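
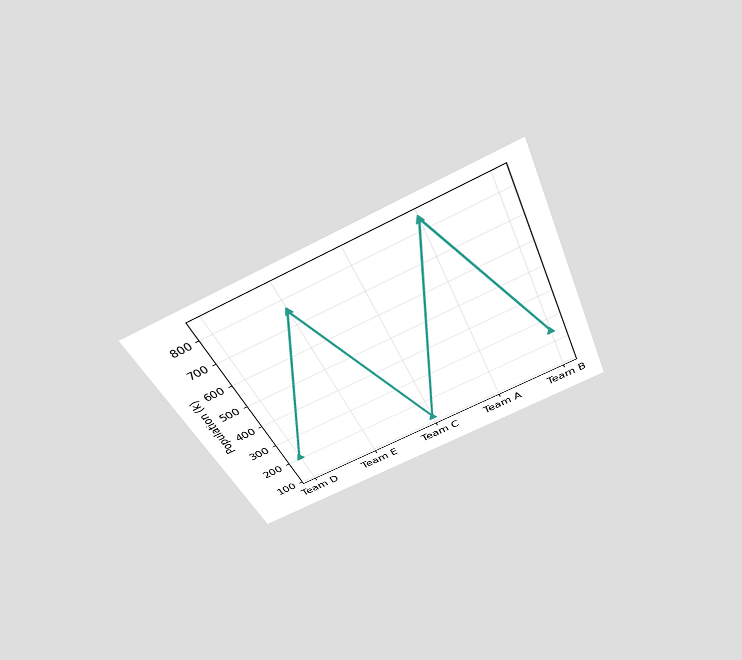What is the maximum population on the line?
840k

The chart is tilted about 23° counter-clockwise and viewed slightly from above. The highest point is at Team A, and reading across to the y-axis gives 840k.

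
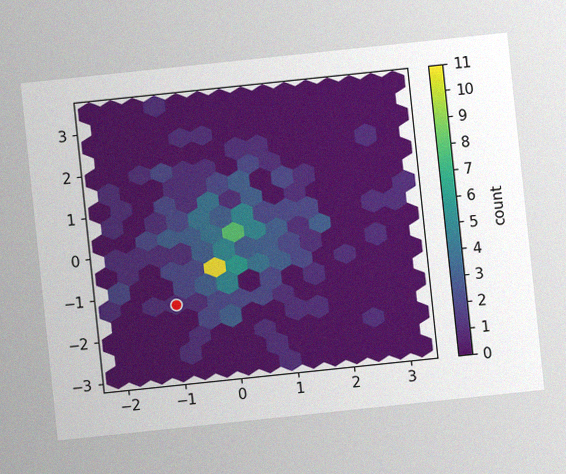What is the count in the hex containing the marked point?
The chart is tilted about 6° counter-clockwise, with some photo noise. The marked hex reads 1 on the colorbar.

1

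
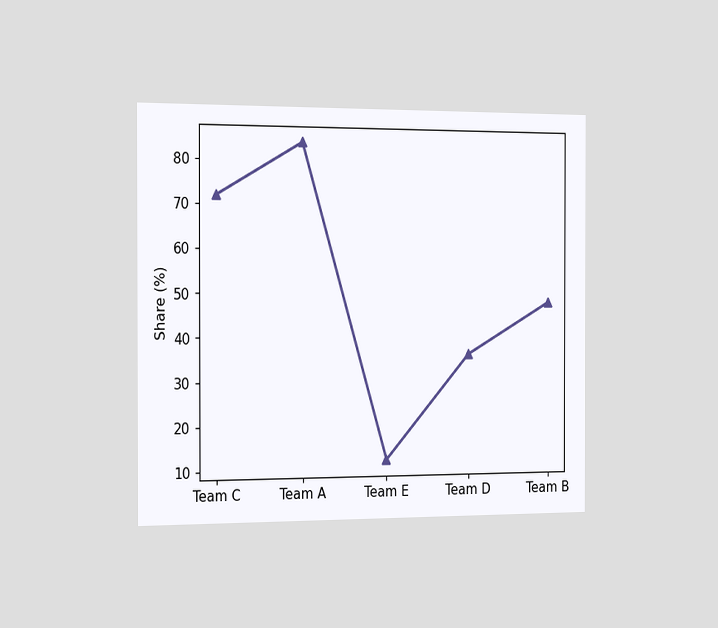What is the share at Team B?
The chart is viewed slightly from the left. At Team B, the line is at 48%.

48%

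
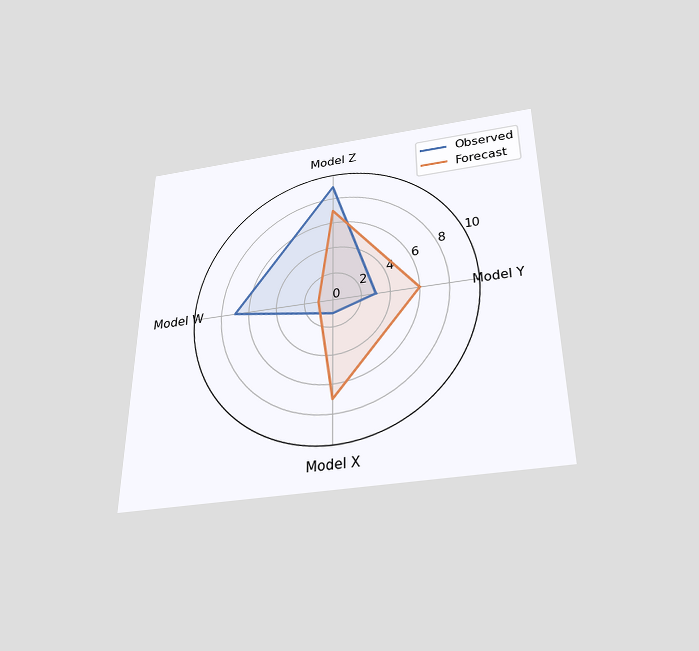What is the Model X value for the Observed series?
1

The chart is viewed slightly from below. On the Model X axis, Observed reaches 1.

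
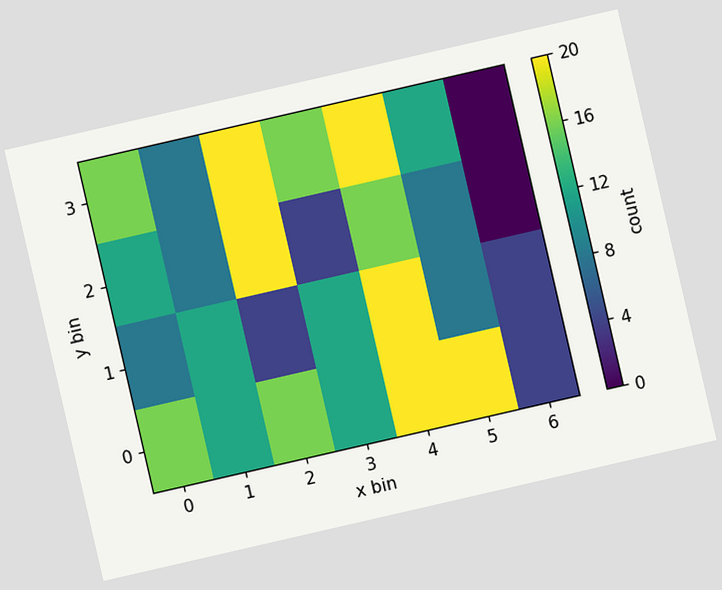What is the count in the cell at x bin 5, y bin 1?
8

The chart is tilted about 13° counter-clockwise. Matching the cell (5, 1) against the colorbar gives 8.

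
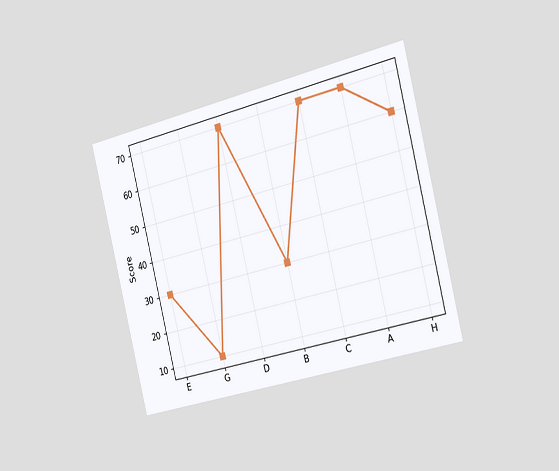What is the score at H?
60

The chart is tilted about 14° counter-clockwise and viewed slightly from the right. At H, the line is at 60.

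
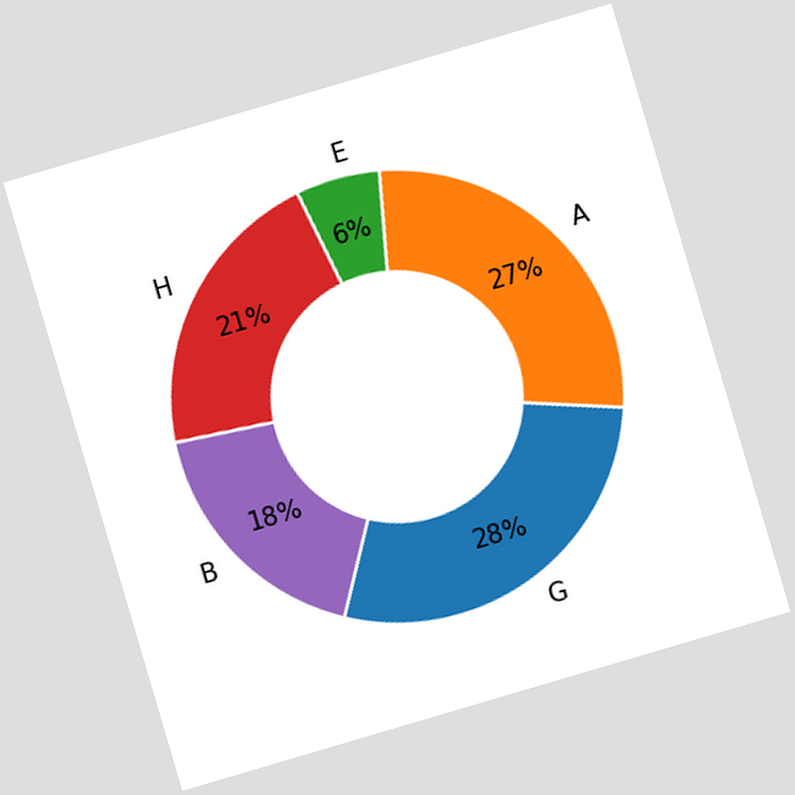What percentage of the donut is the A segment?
27%

The chart is tilted about 16° counter-clockwise. The A segment takes up 27% of the ring.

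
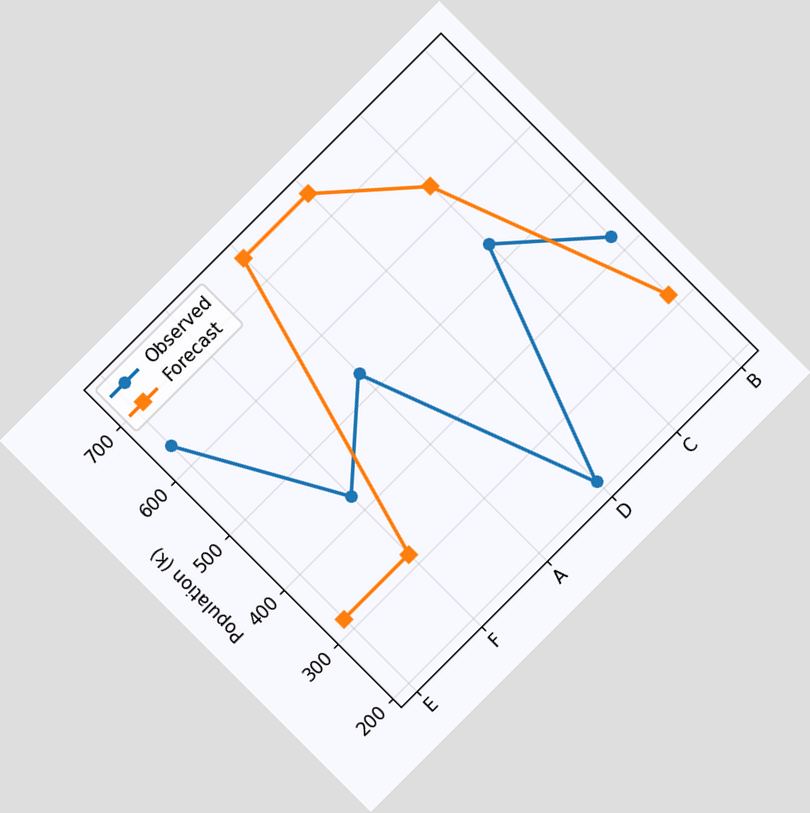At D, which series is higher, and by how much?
The chart is tilted about 45° counter-clockwise. At D, Forecast sits above the other line by 530k.

Forecast, by 530k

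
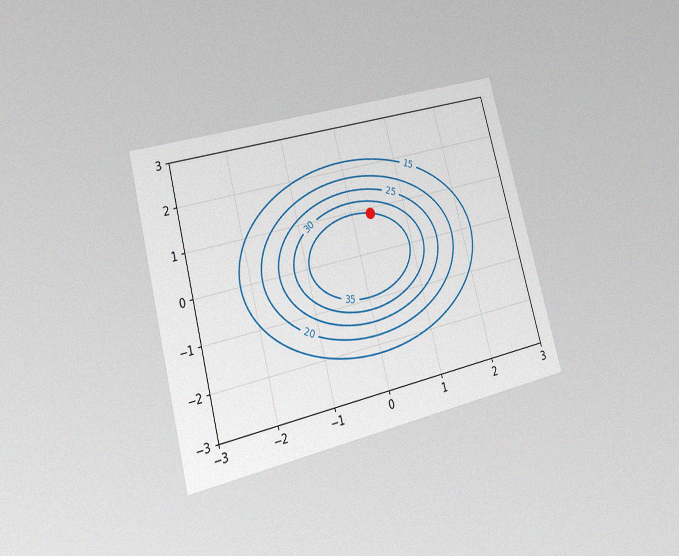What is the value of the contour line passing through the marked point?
The chart is tilted about 15° counter-clockwise and viewed at a slight angle, with some photo noise. The marked point sits on the contour labelled 35.

35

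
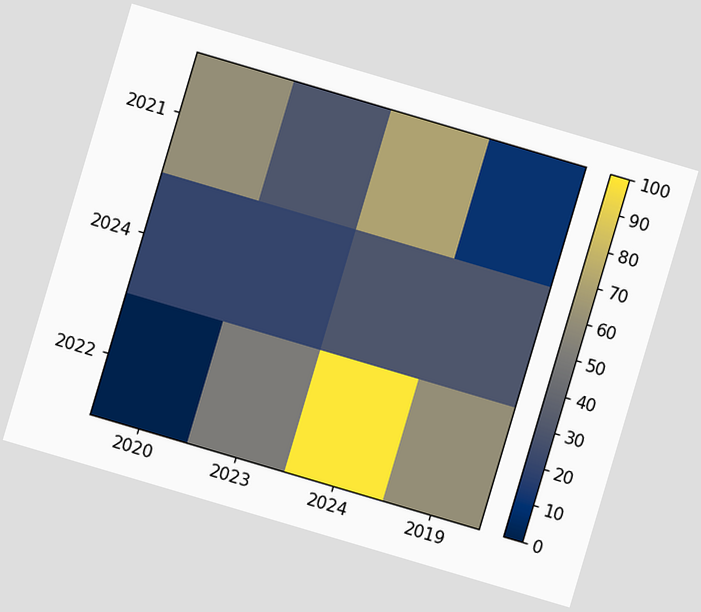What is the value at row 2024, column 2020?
20

The chart is tilted about 16° clockwise. Matching cell (2024, 2020) against the colorbar gives 20.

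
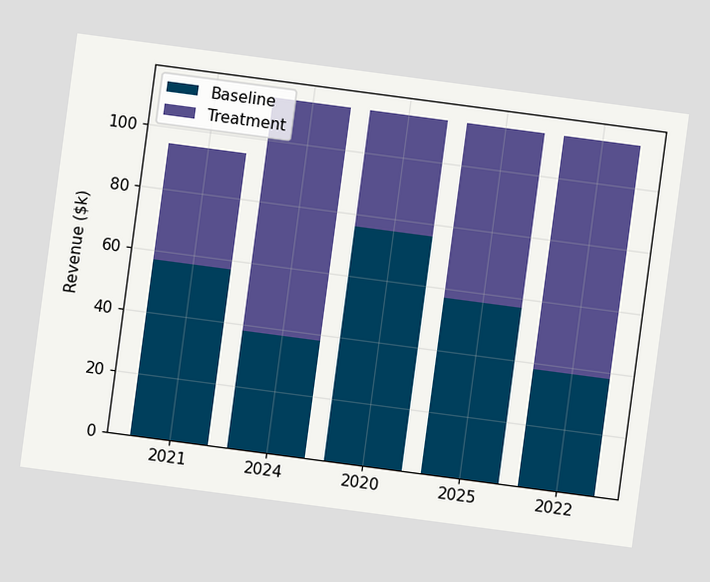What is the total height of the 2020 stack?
The chart is tilted about 8° clockwise. The 2020 stack's top reaches $114k on the y-axis.

$114k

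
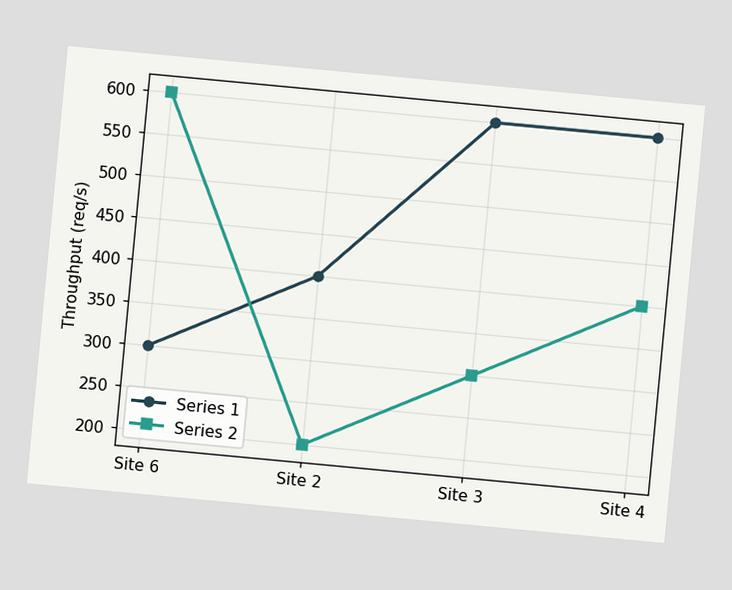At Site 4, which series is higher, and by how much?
Series 1, by 200req/s

The chart is tilted about 5° clockwise. At Site 4, Series 1 sits above the other line by 200req/s.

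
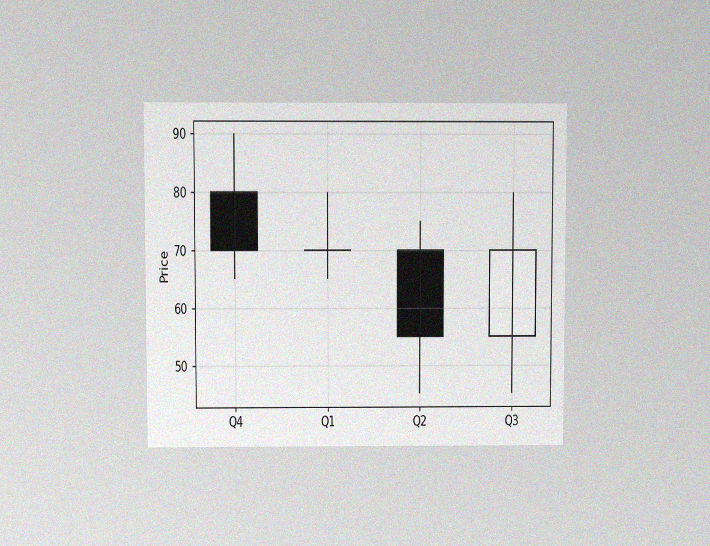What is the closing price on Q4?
70

The chart is viewed at a slight angle, with some photo noise. The Q4 candle closes at 70.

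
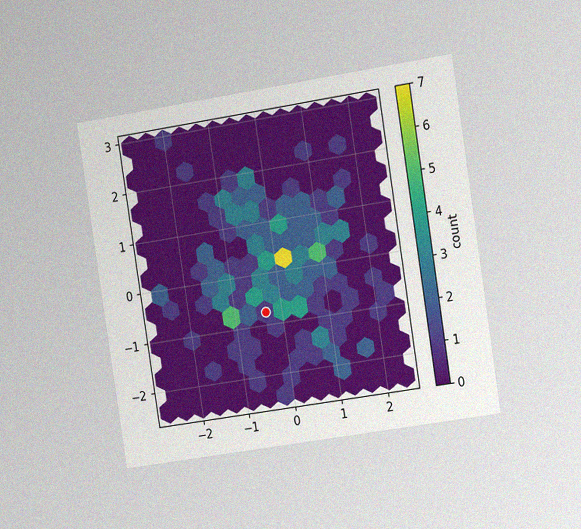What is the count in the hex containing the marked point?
1

The chart is tilted about 9° counter-clockwise and viewed slightly from the right, with some photo noise. The marked hex reads 1 on the colorbar.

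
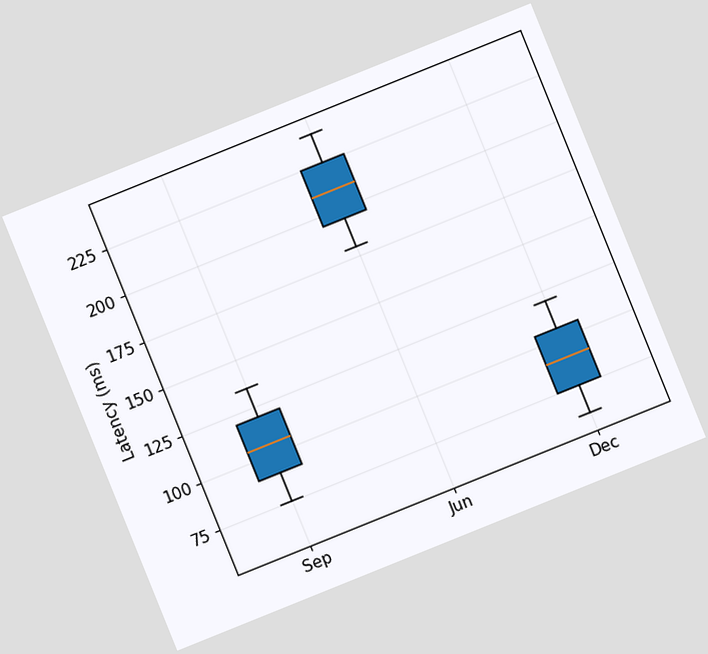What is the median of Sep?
105ms

The chart is tilted about 22° counter-clockwise. The median line in the Sep box sits at 105ms.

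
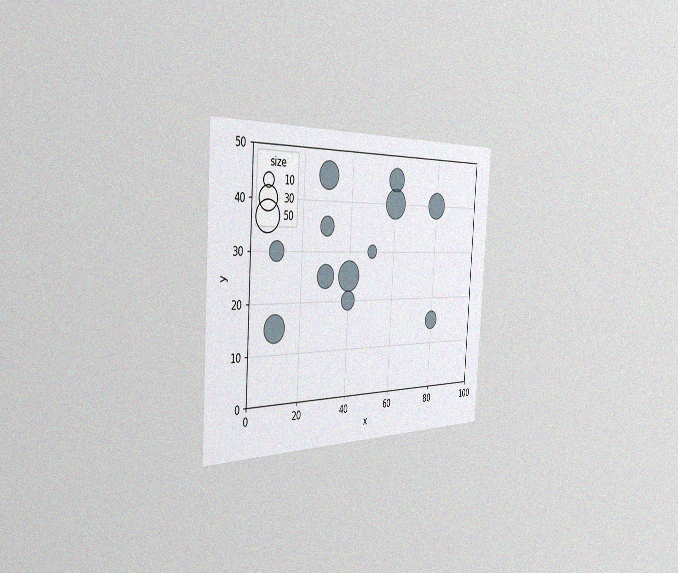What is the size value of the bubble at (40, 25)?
The chart is tilted about 4° clockwise and viewed slightly from the left, with some photo noise. Matching the bubble at (40, 25) against the size legend gives 50.

50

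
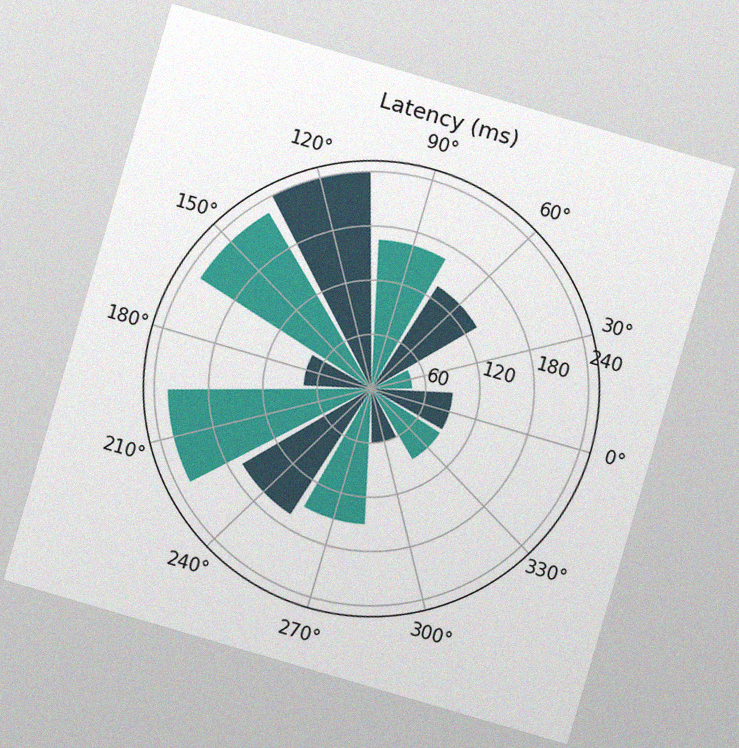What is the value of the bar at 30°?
45ms

The chart is tilted about 16° clockwise, with some photo noise. The bar at 30° reaches 45ms on the radial axis.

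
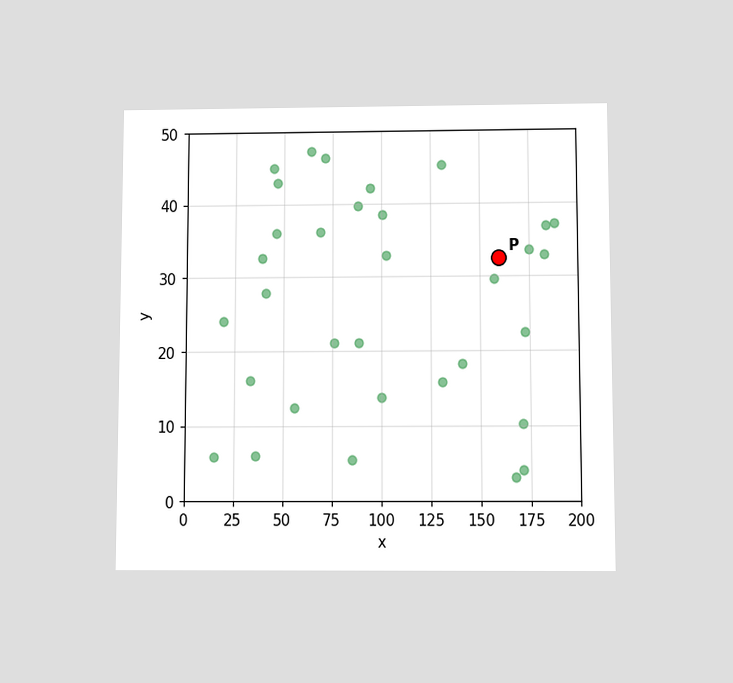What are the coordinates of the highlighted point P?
(160, 32.5)

The chart is viewed slightly from below. Following the gridlines from P to each axis, P sits at (160, 32.5).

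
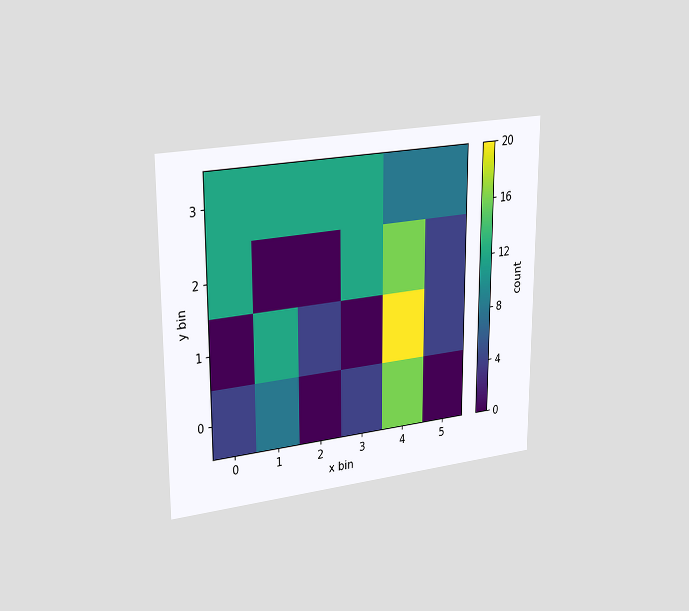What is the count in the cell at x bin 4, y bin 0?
16

The chart is viewed slightly from the left. Matching the cell (4, 0) against the colorbar gives 16.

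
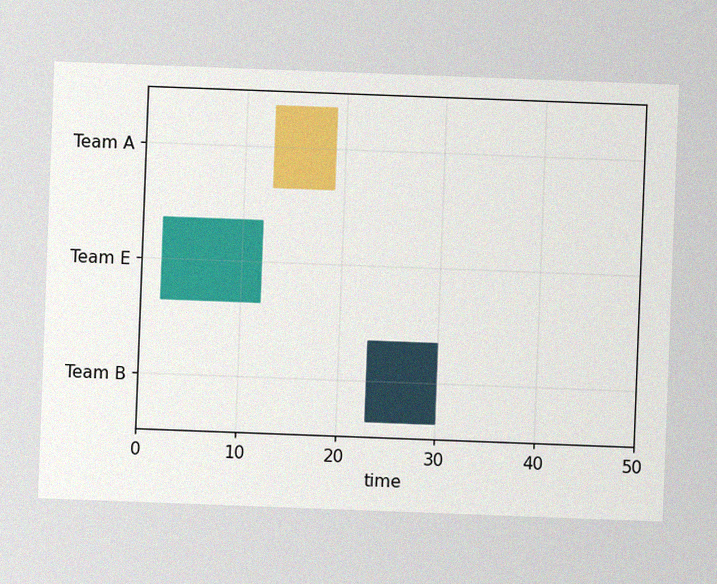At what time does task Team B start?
The chart is tilted about 2° clockwise, with some photo noise. The Team B bar begins at t=23.

23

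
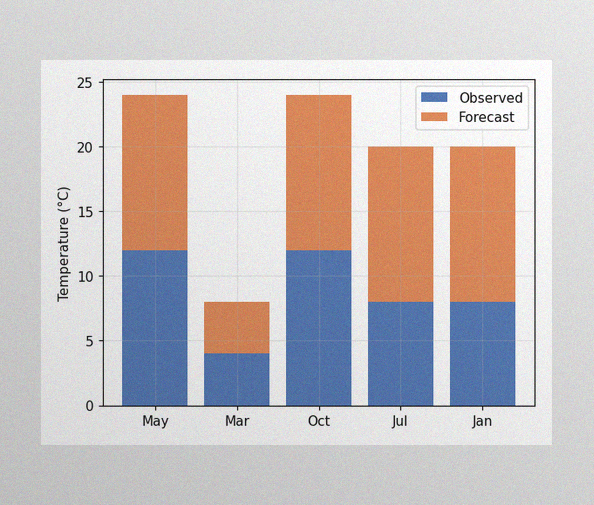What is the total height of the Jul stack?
The image has some photo noise and uneven lighting. The Jul stack's top reaches 20°C on the y-axis.

20°C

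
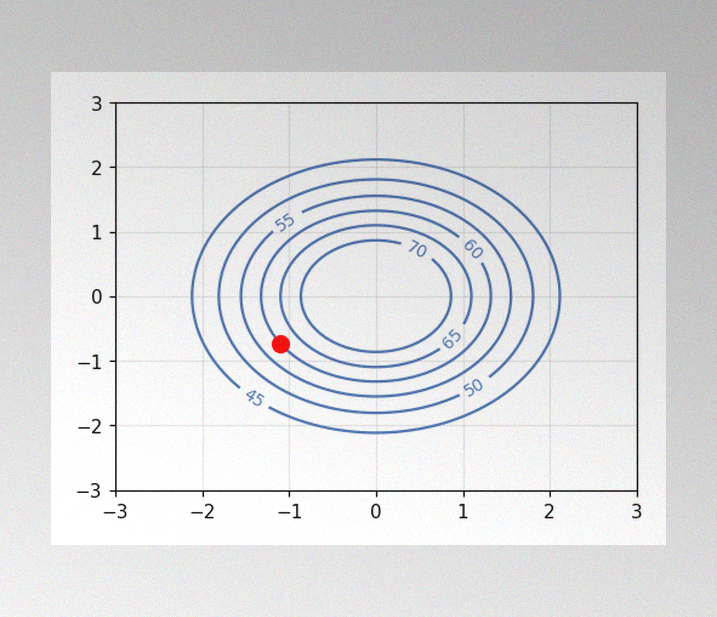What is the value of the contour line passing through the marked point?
60

The image has some photo noise and uneven lighting. The marked point sits on the contour labelled 60.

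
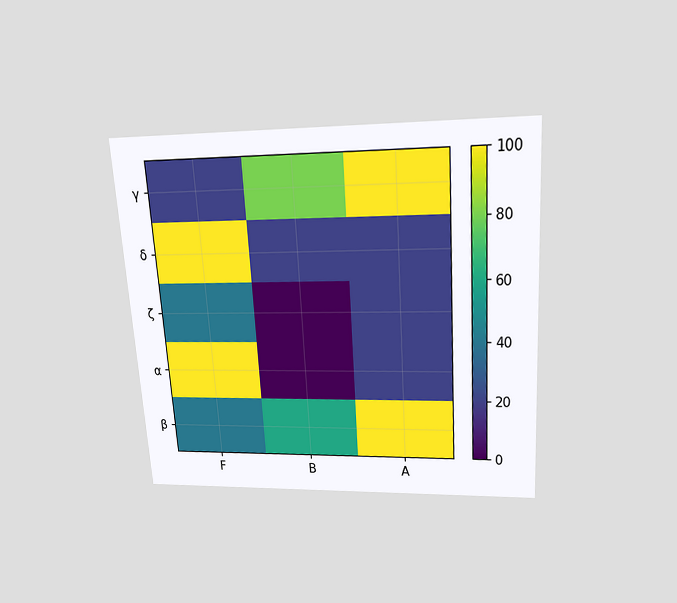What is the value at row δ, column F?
100

The chart is tilted about 4° counter-clockwise and viewed slightly from above. Matching cell (δ, F) against the colorbar gives 100.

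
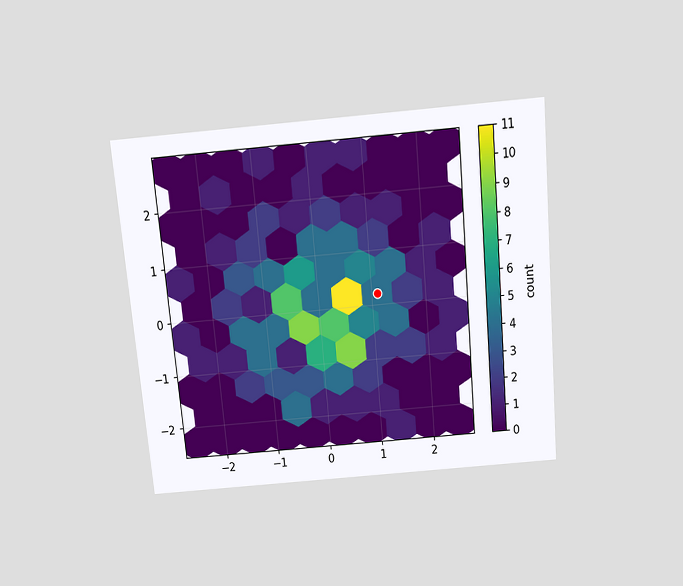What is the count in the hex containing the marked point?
The chart is tilted about 5° counter-clockwise and viewed slightly from above. The marked hex reads 4 on the colorbar.

4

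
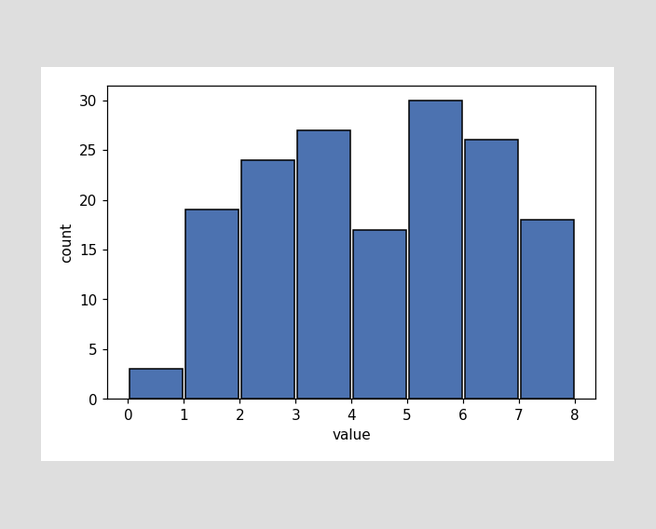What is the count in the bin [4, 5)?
17

The [4, 5) bin has height 17.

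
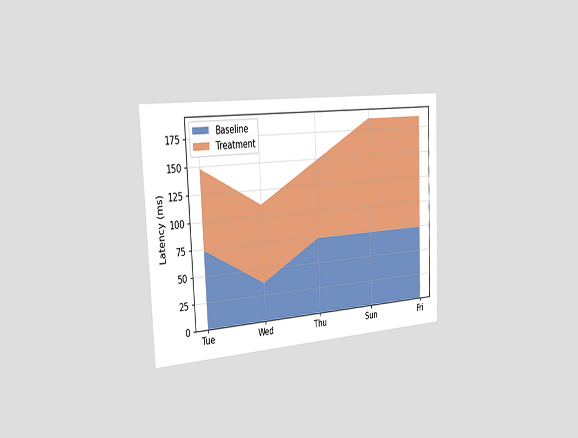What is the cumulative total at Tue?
The chart is tilted about 2° counter-clockwise and viewed slightly from the left. The stacked total at Tue reaches 148ms.

148ms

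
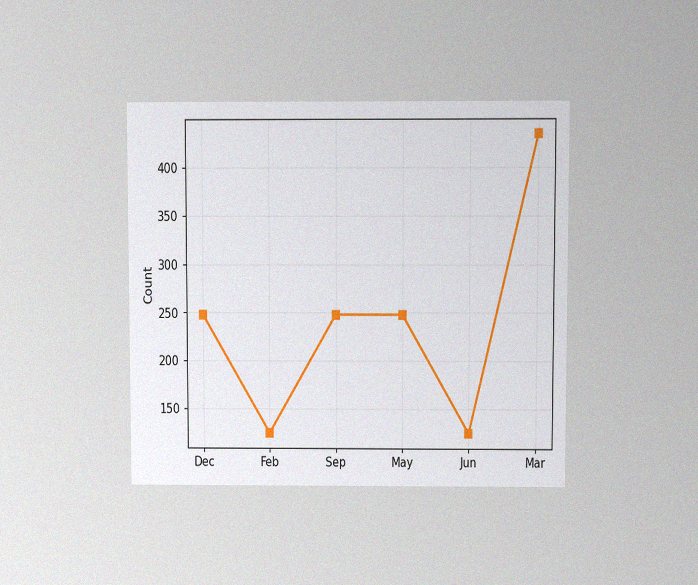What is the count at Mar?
The chart is viewed at a slight angle, with some photo noise. At Mar, the line is at 434.

434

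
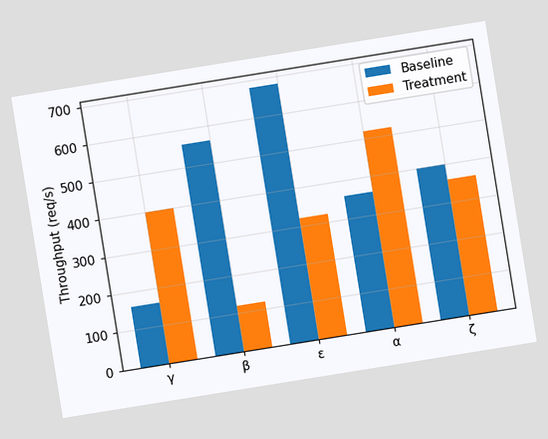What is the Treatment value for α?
520req/s

The chart is tilted about 9° counter-clockwise. The Treatment bar at α reaches 520req/s on the y-axis.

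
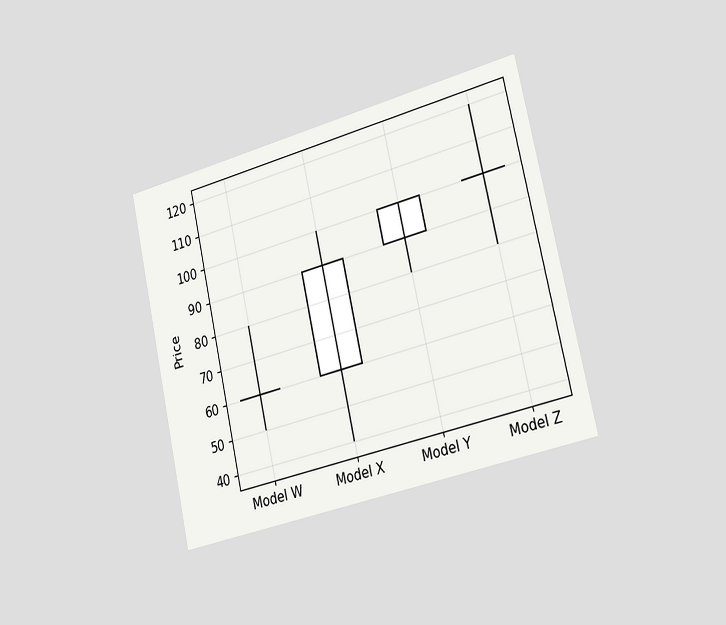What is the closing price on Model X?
The chart is tilted about 13° counter-clockwise and viewed slightly from the right. The Model X candle closes at 90.

90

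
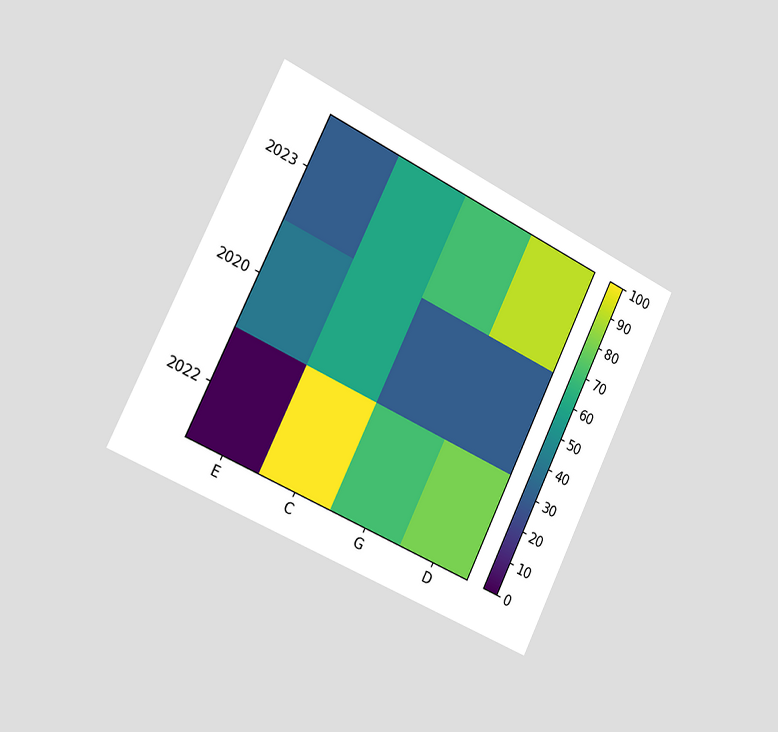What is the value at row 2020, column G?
30

The chart is tilted about 26° clockwise and viewed slightly from the left. Matching cell (2020, G) against the colorbar gives 30.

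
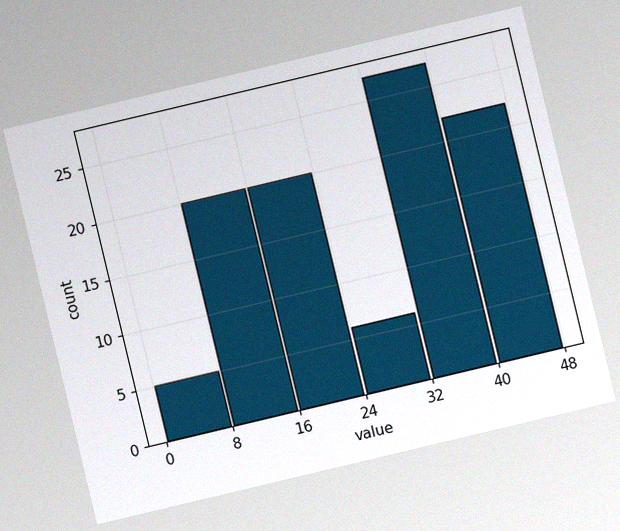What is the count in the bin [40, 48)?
22

The chart is tilted about 13° counter-clockwise, with some photo noise. The [40, 48) bin has height 22.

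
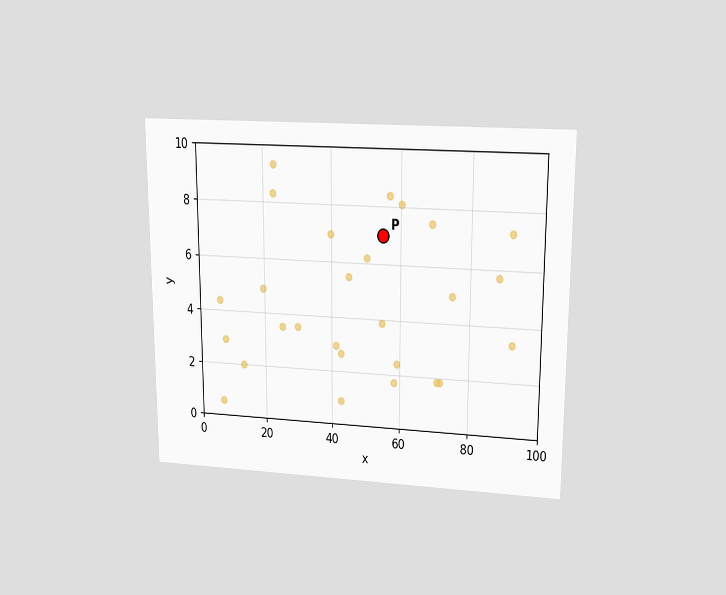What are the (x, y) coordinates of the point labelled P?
The chart is viewed at a slight angle. Following the gridlines from P to each axis, P sits at (55, 7).

(55, 7)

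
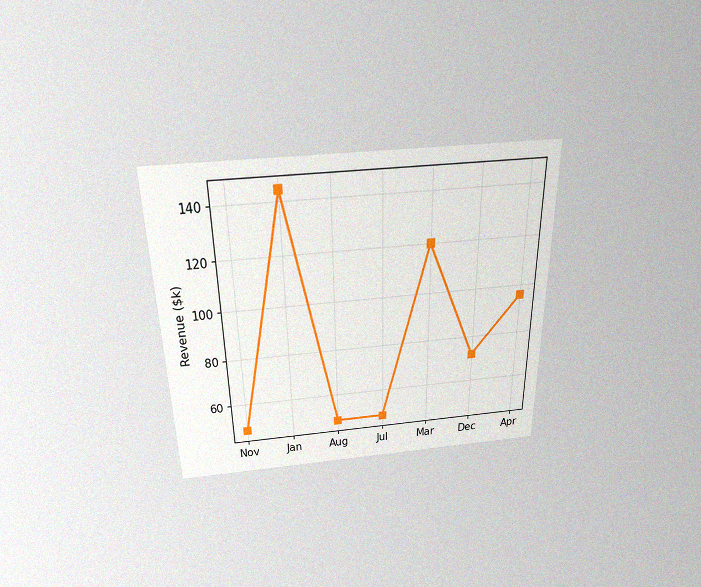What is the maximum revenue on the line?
The chart is viewed slightly from above, with some photo noise. The highest point is at Jan, and reading across to the y-axis gives $144k.

$144k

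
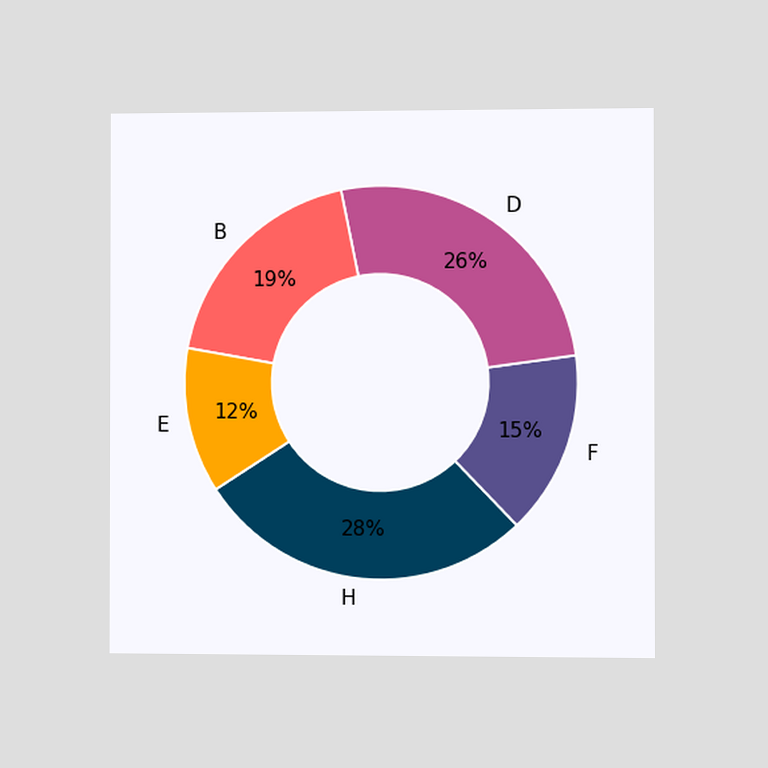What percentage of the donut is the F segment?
The chart is viewed at a slight angle. The F segment takes up 15% of the ring.

15%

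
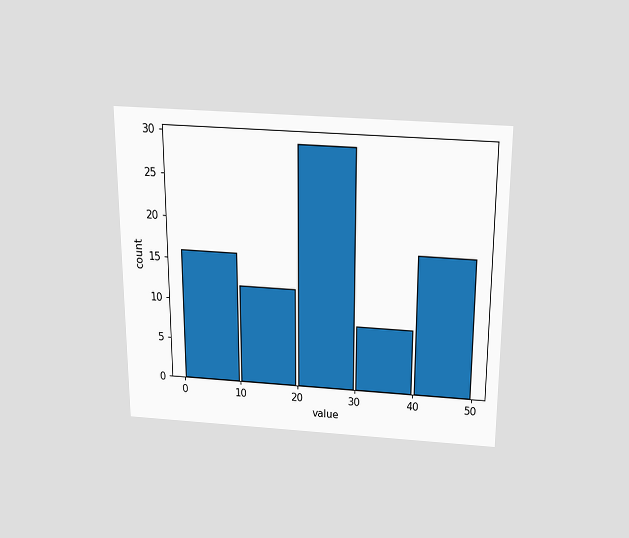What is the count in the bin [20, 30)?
The chart is viewed slightly from above. The [20, 30) bin has height 29.

29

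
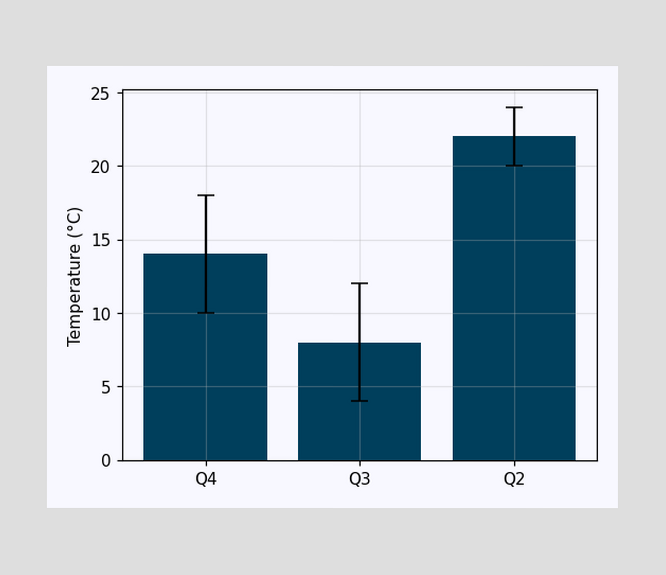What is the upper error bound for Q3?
12°C

The Q3 bar's upper whisker reaches 12°C.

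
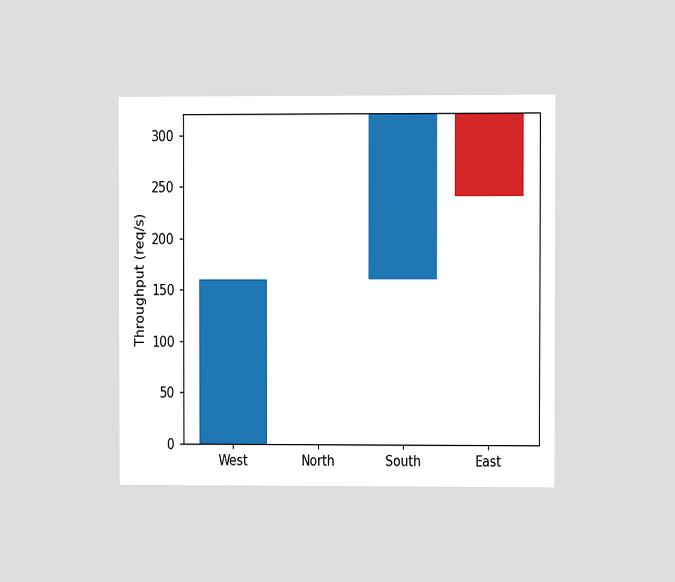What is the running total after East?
The chart is viewed at a slight angle. After East the running total reaches 240req/s.

240req/s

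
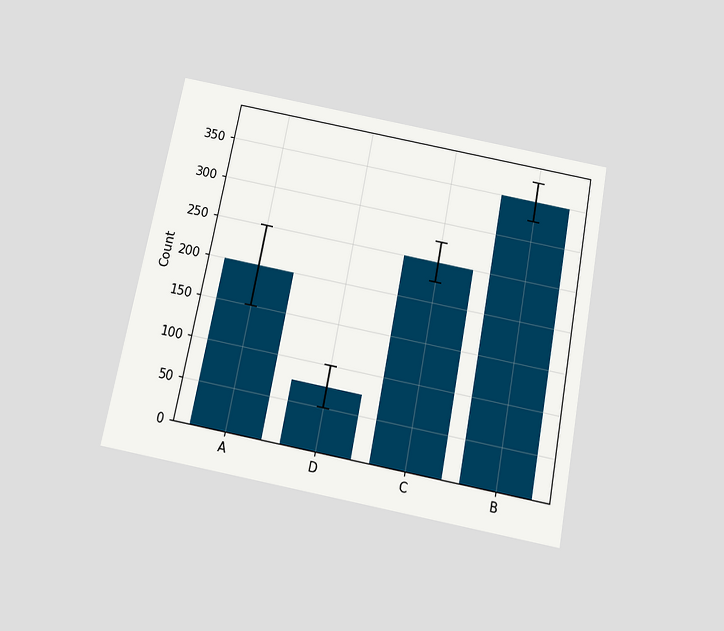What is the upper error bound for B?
375

The chart is tilted about 11° clockwise and viewed slightly from below. The B bar's upper whisker reaches 375.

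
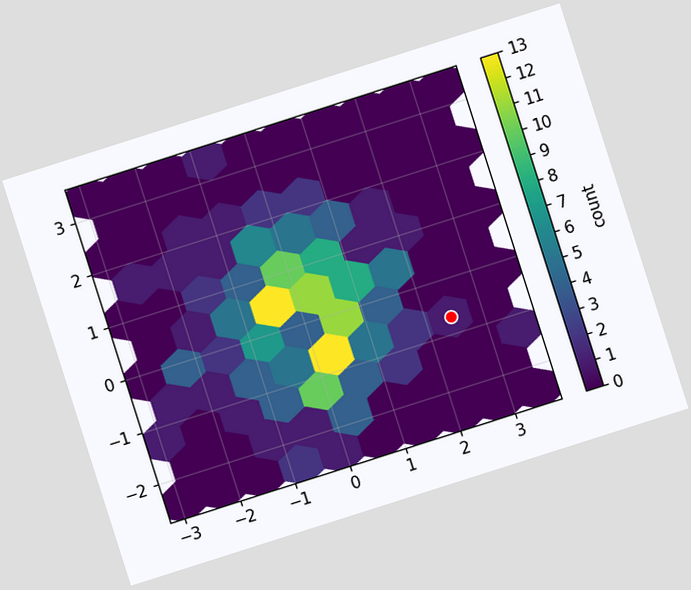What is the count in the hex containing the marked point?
1

The chart is tilted about 18° counter-clockwise. The marked hex reads 1 on the colorbar.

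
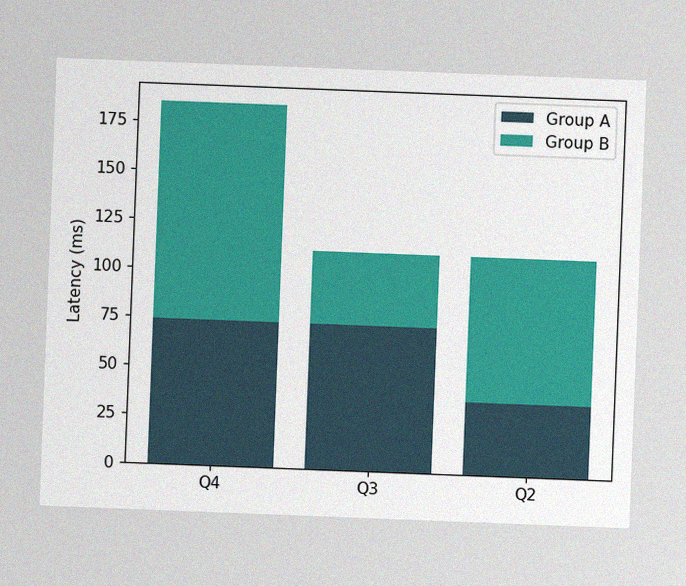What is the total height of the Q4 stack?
185ms

The chart is tilted about 2° clockwise, with some photo noise. The Q4 stack's top reaches 185ms on the y-axis.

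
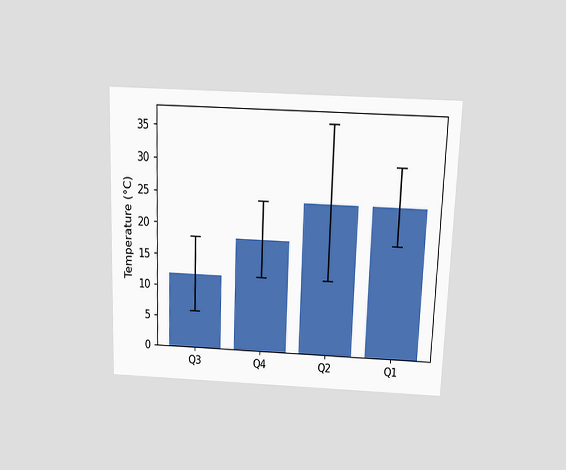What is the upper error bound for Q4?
24°C

The chart is tilted about 2° clockwise and viewed slightly from above. The Q4 bar's upper whisker reaches 24°C.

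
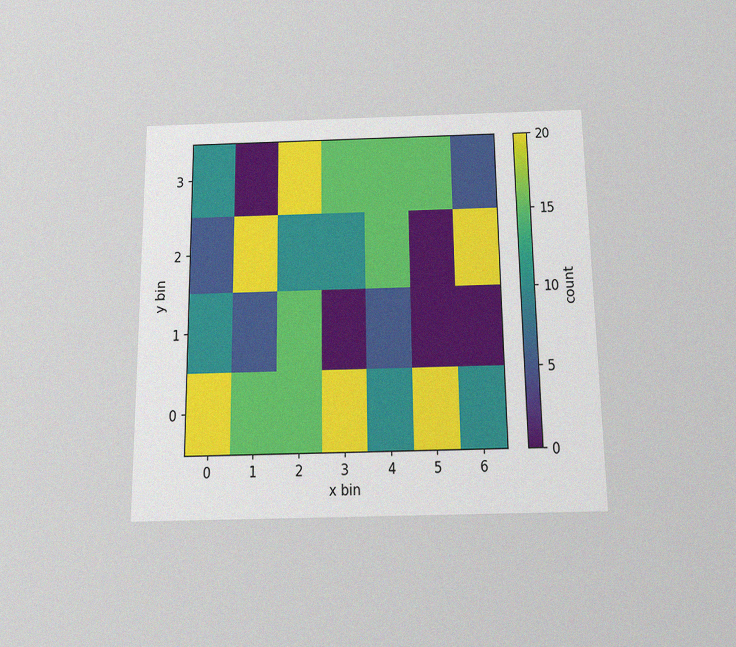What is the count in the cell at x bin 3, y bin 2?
The chart is viewed slightly from below, with some photo noise. Matching the cell (3, 2) against the colorbar gives 10.

10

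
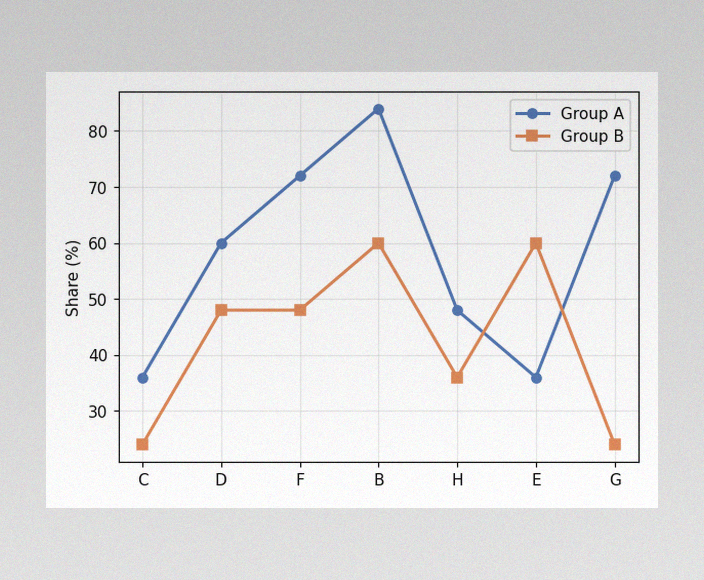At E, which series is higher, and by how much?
The image has some photo noise and uneven lighting. At E, Group B sits above the other line by 24%.

Group B, by 24%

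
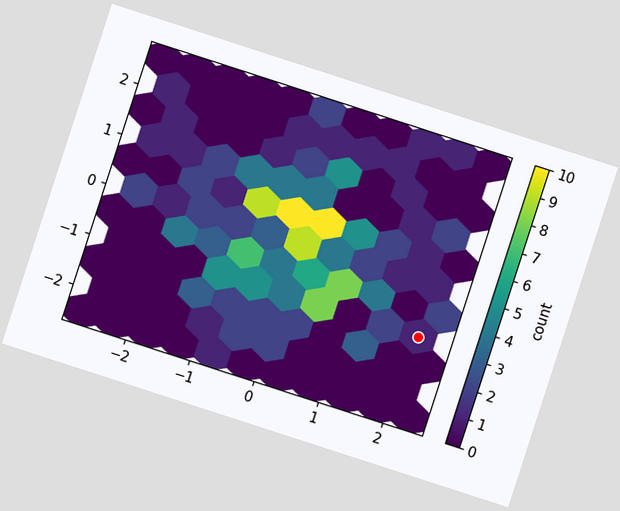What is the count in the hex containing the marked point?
1

The chart is tilted about 18° clockwise. The marked hex reads 1 on the colorbar.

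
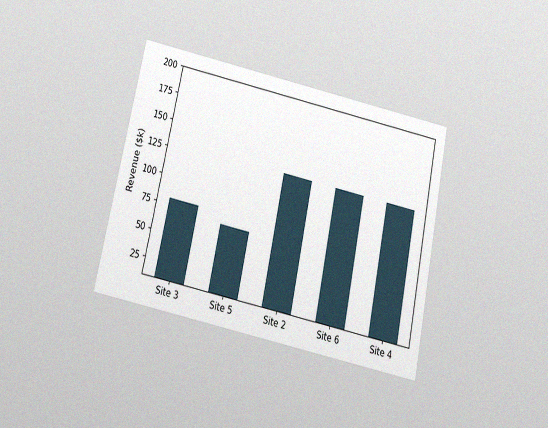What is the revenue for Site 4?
$130k

The chart is tilted about 12° clockwise and viewed slightly from below, with some photo noise. Reading along the chart's y-axis, the Site 4 bar reaches $130k.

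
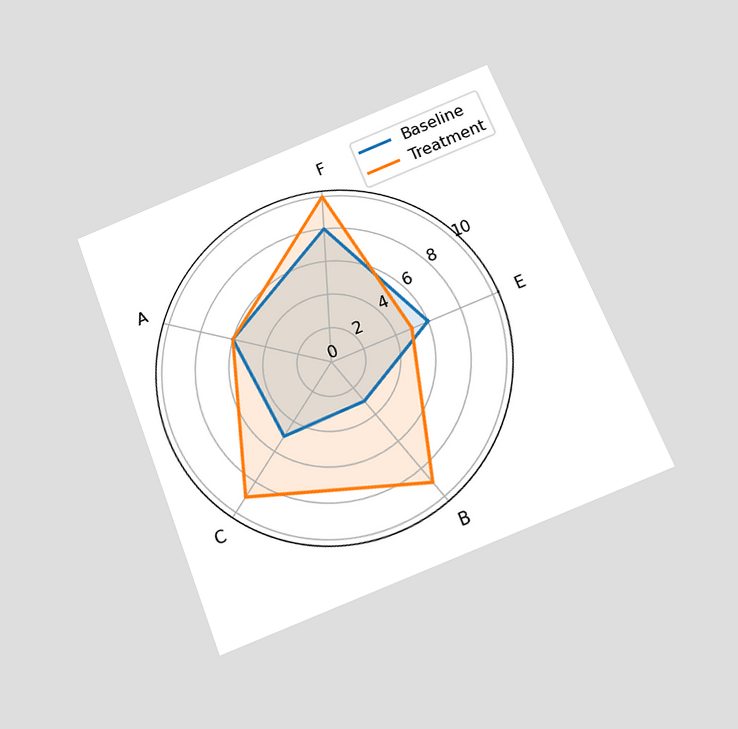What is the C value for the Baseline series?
The chart is tilted about 22° counter-clockwise and viewed slightly from below. On the C axis, Baseline reaches 5.

5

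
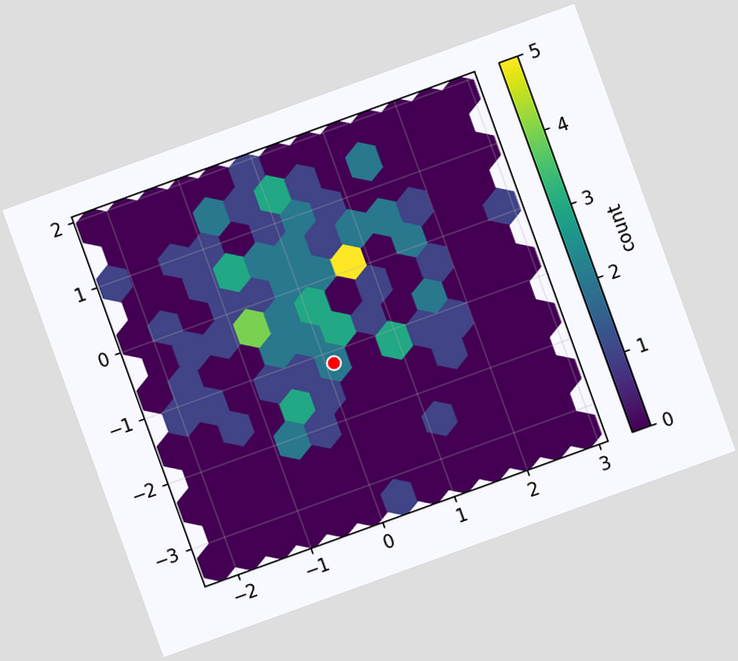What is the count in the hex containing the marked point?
The chart is tilted about 20° counter-clockwise. The marked hex reads 2 on the colorbar.

2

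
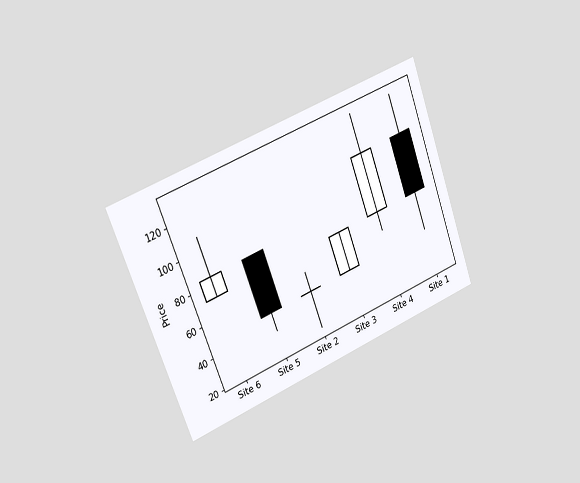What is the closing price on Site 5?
The chart is tilted about 21° counter-clockwise and viewed slightly from the left. The Site 5 candle closes at 48.

48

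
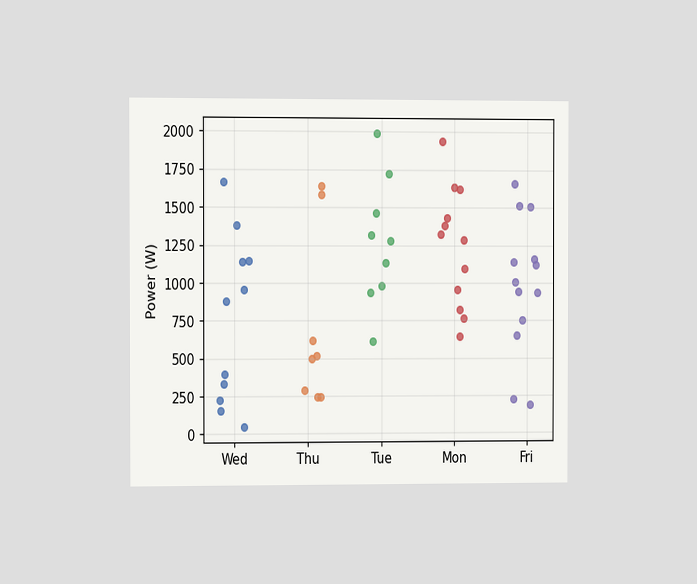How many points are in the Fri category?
13

The chart is viewed at a slight angle. Counting the markers in the Fri column gives 13.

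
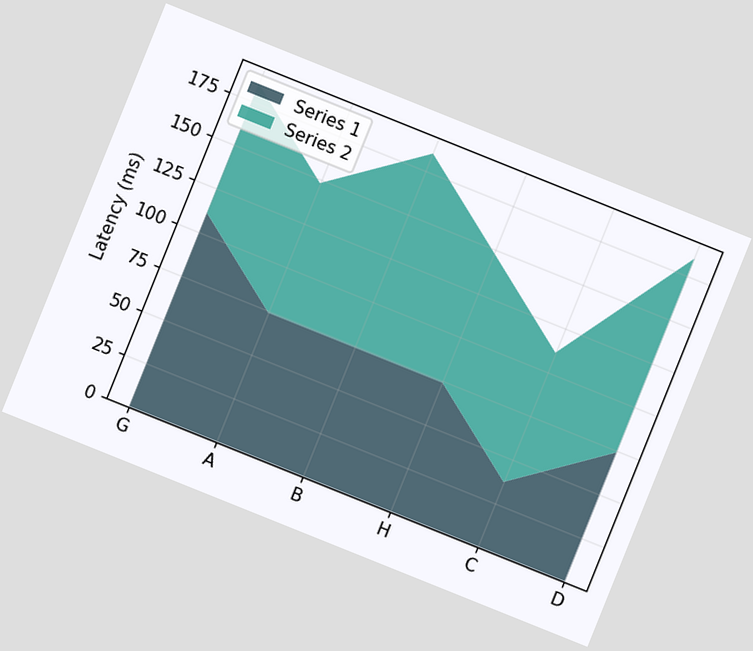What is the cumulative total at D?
185ms

The chart is tilted about 22° clockwise. The stacked total at D reaches 185ms.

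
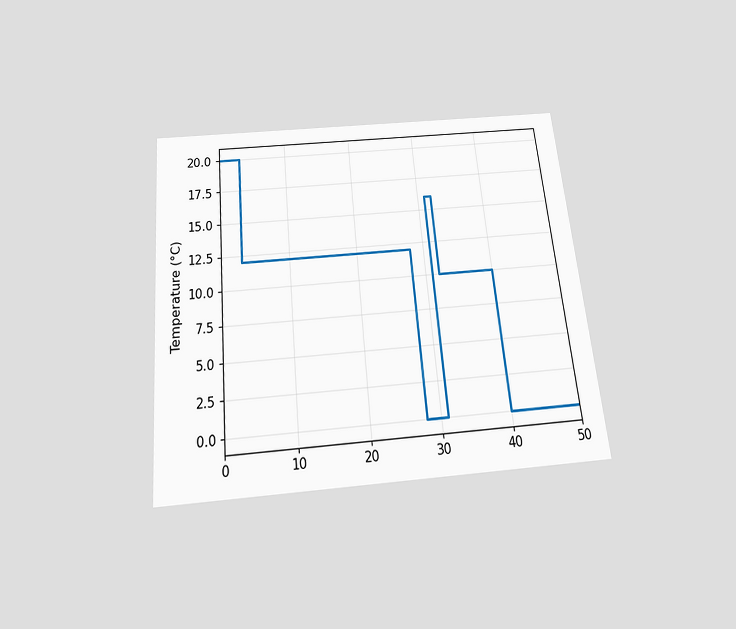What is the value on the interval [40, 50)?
0°C

The chart is tilted about 5° counter-clockwise and viewed slightly from below. On [40, 50) the step sits at 0°C.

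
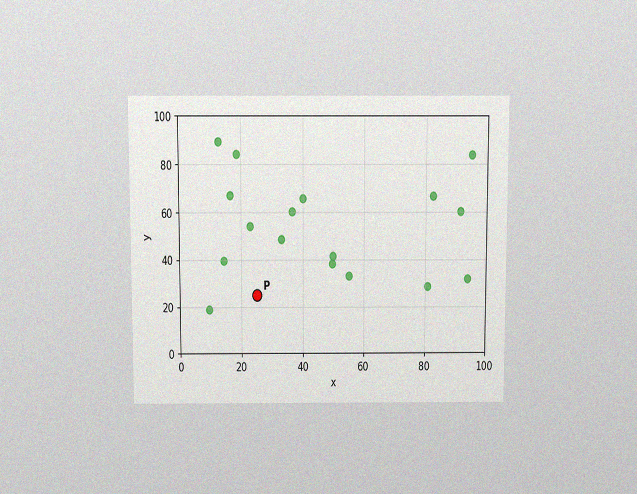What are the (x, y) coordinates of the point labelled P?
The chart is viewed slightly from above, with some photo noise. Following the gridlines from P to each axis, P sits at (25, 25).

(25, 25)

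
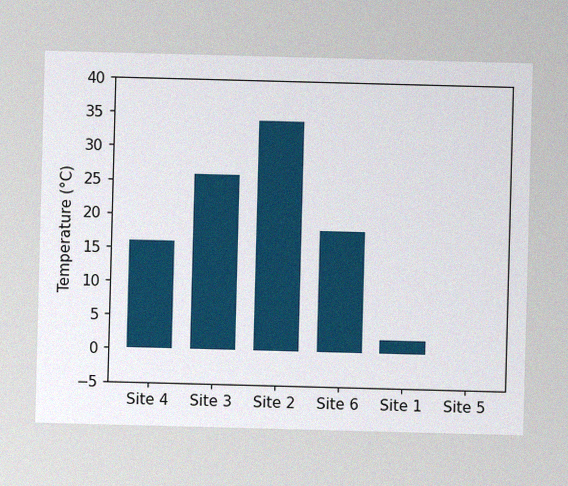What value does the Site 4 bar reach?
The image has some photo noise and uneven lighting. Reading along the chart's y-axis, the Site 4 bar reaches 16°C.

16°C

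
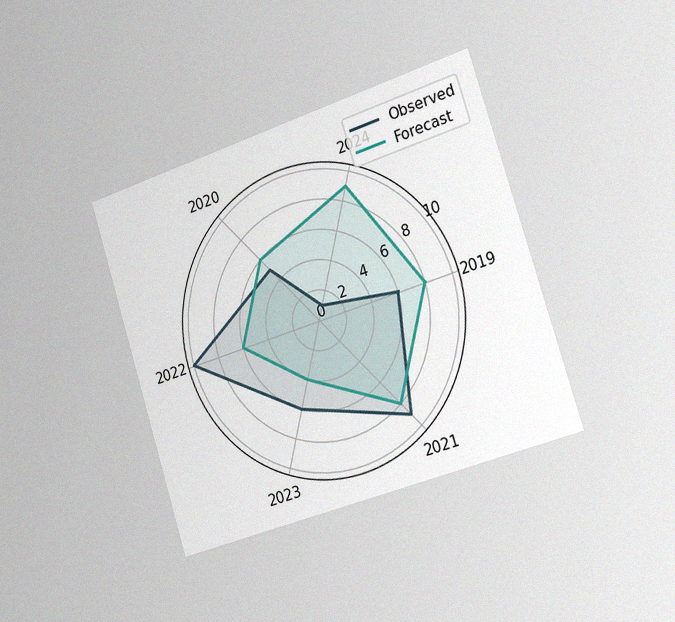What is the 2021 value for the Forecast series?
8

The chart is tilted about 18° counter-clockwise and viewed slightly from the right, with some photo noise. On the 2021 axis, Forecast reaches 8.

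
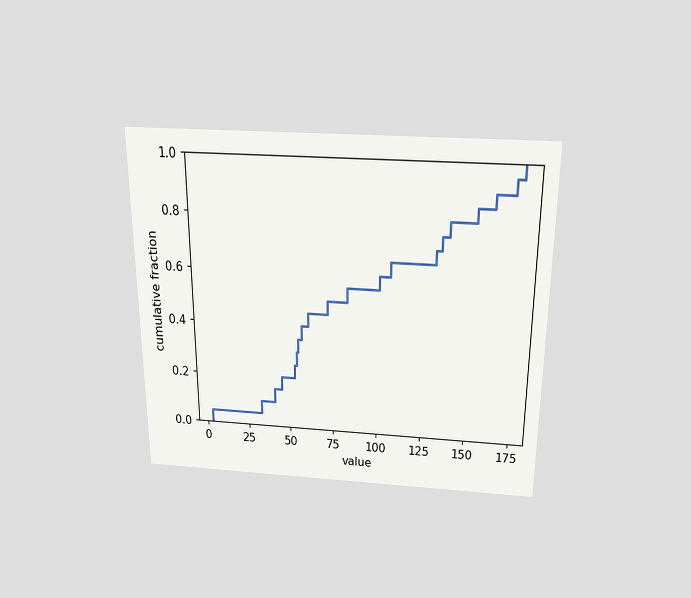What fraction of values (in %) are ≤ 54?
30%

The chart is viewed slightly from above. At x=54 the ECDF step is at 30%.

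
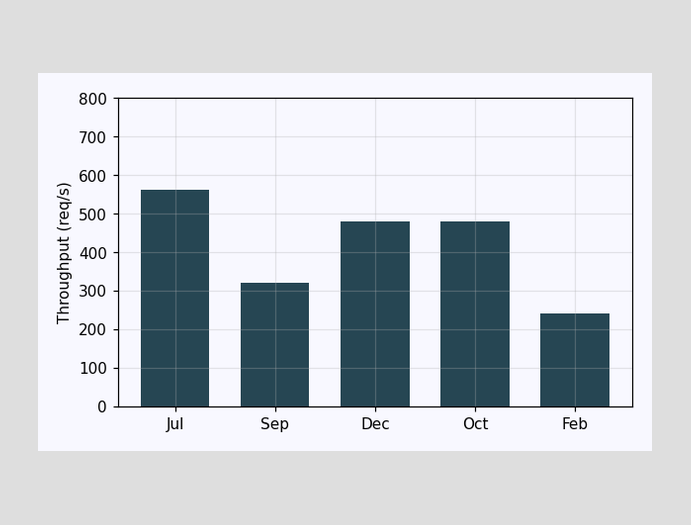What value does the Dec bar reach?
Reading along the chart's y-axis, the Dec bar reaches 480req/s.

480req/s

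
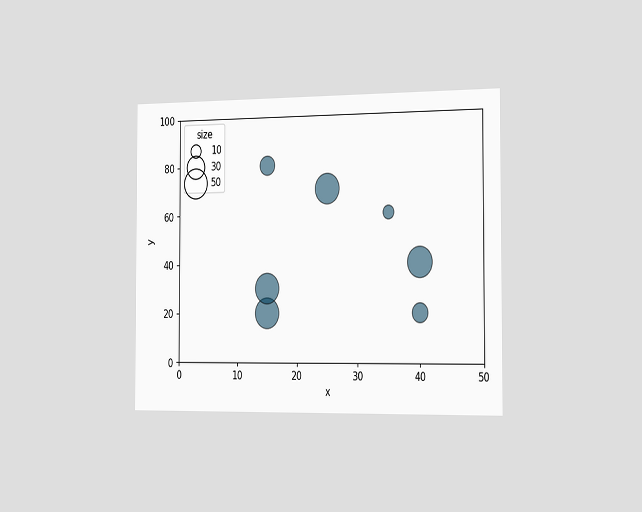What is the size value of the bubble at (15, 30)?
The chart is viewed slightly from the right. Matching the bubble at (15, 30) against the size legend gives 50.

50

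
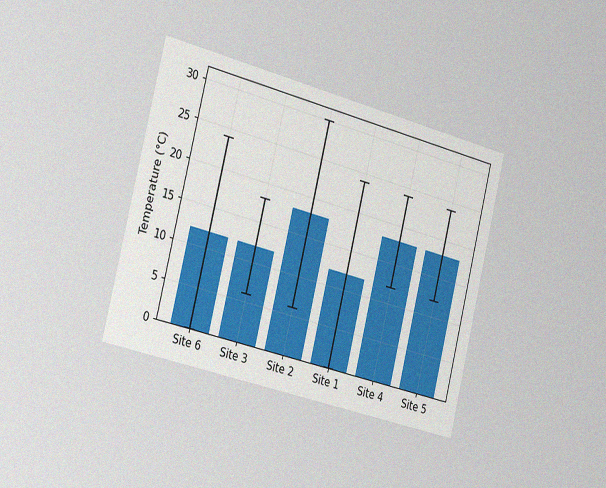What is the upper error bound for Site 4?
24°C

The chart is tilted about 14° clockwise and viewed slightly from the left, with some photo noise. The Site 4 bar's upper whisker reaches 24°C.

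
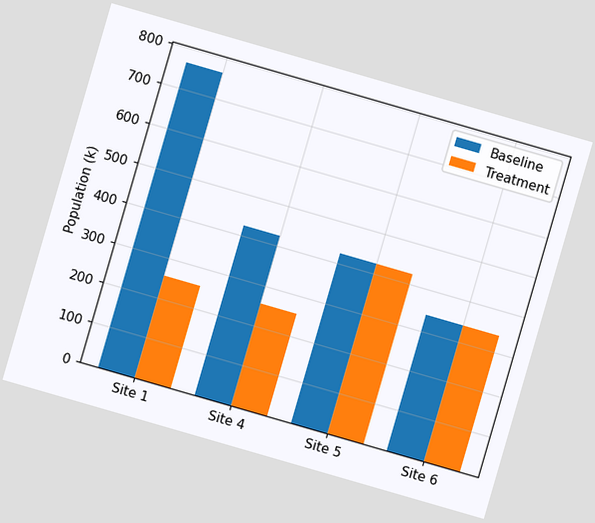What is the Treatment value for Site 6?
The chart is tilted about 16° clockwise. The Treatment bar at Site 6 reaches 340k on the y-axis.

340k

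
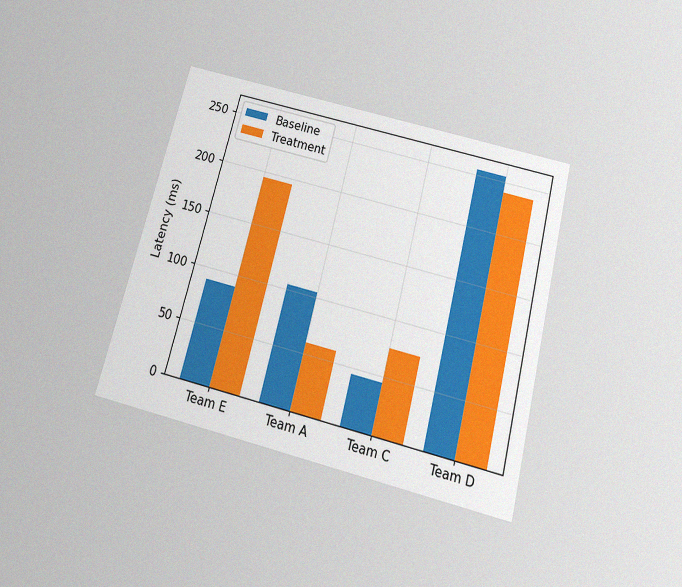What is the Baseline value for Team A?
The chart is tilted about 14° clockwise and viewed slightly from below, with some photo noise. The Baseline bar at Team A reaches 105ms on the y-axis.

105ms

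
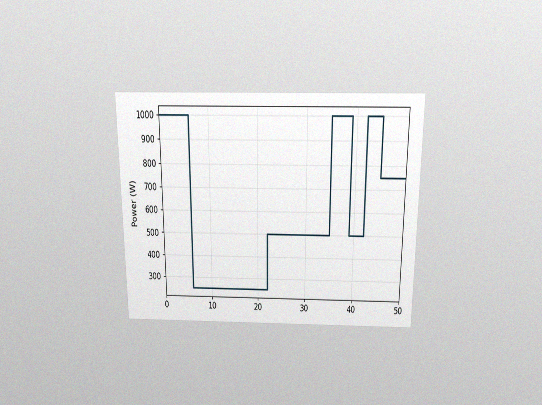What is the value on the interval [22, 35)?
The chart is viewed slightly from above, with some photo noise. On [22, 35) the step sits at 500W.

500W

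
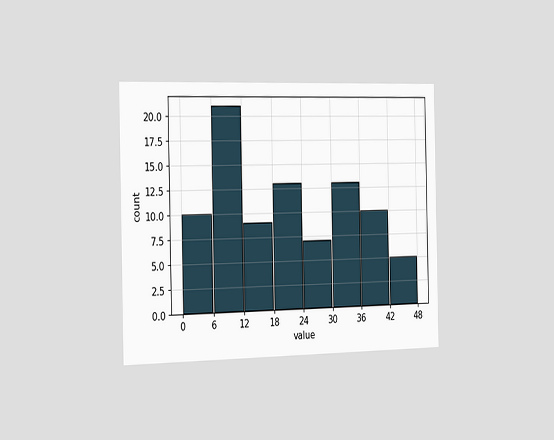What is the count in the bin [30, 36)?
13

The chart is viewed slightly from the left. The [30, 36) bin has height 13.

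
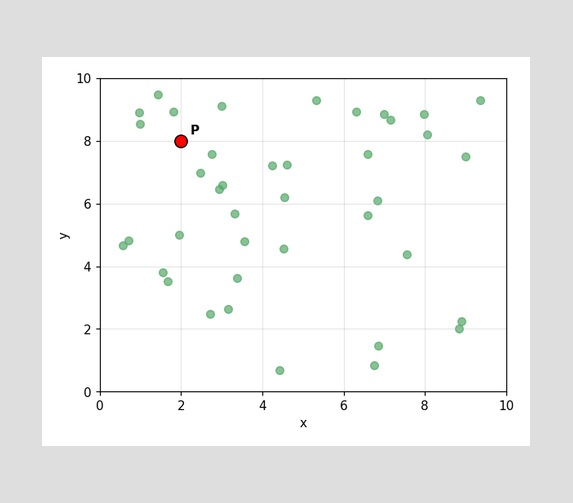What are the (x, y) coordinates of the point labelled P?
Following the gridlines from P to each axis, P sits at (2, 8).

(2, 8)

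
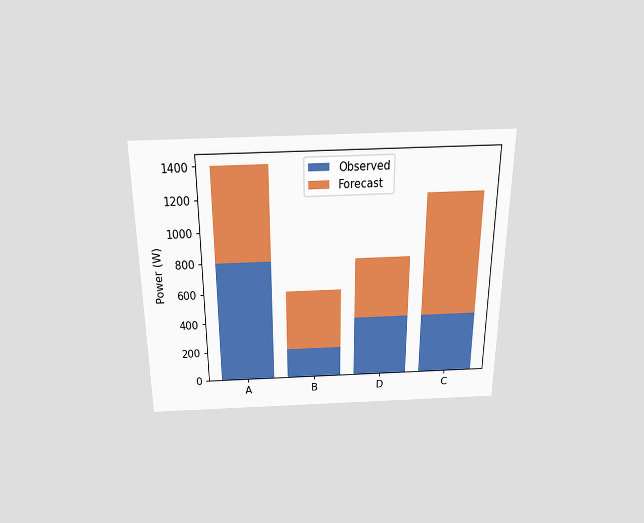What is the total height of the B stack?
The chart is viewed slightly from above. The B stack's top reaches 600W on the y-axis.

600W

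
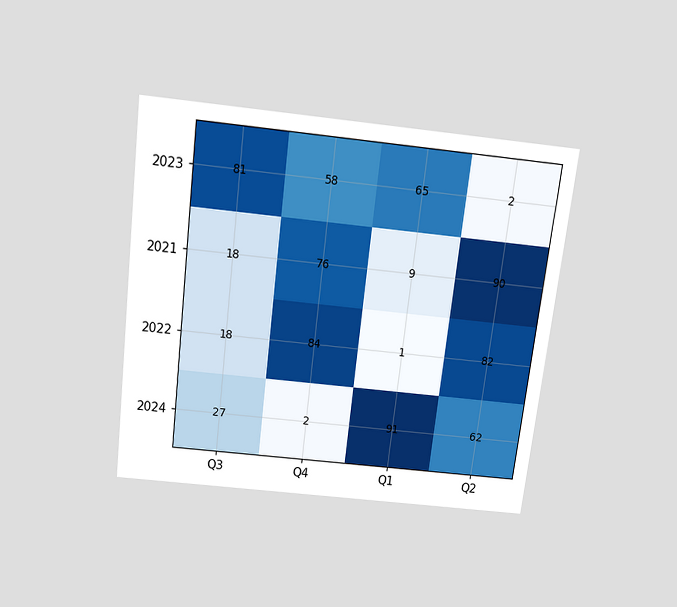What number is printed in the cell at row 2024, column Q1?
The chart is tilted about 7° clockwise and viewed slightly from above. The (2024, Q1) cell reads 91.

91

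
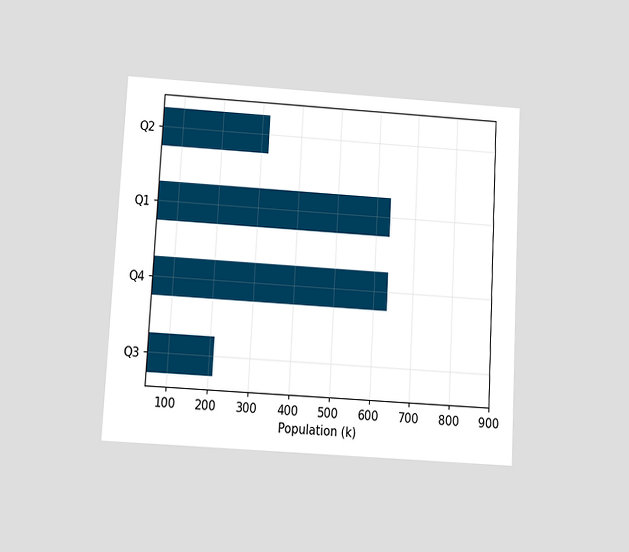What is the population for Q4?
636k

The chart is tilted about 3° clockwise and viewed slightly from below. Reading along the chart's x-axis, the Q4 bar reaches 636k.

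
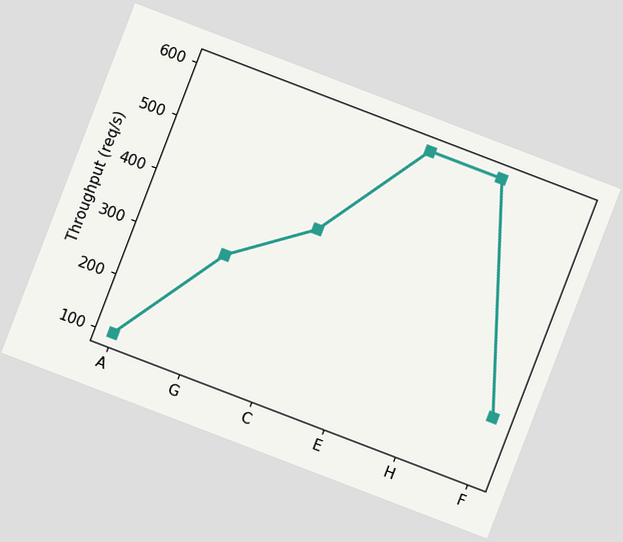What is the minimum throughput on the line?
The chart is tilted about 21° clockwise. The lowest point is at A, and reading across to the y-axis gives 100req/s.

100req/s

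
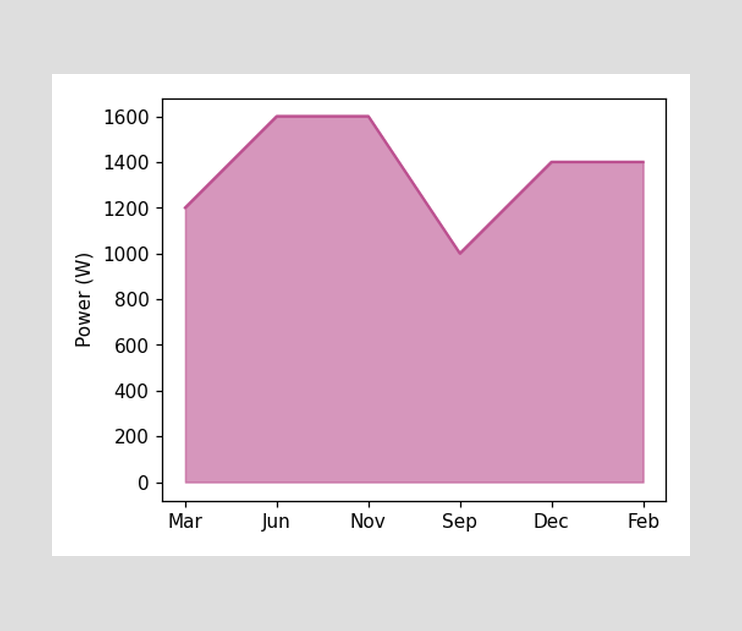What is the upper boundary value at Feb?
1400W

At Feb the upper boundary is at 1400W.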